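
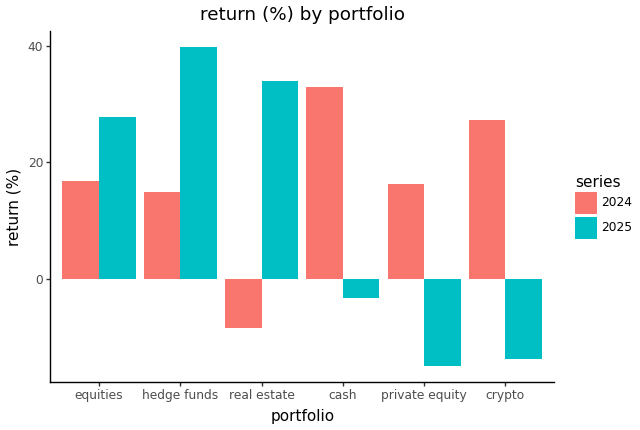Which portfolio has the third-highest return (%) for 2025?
Top 4 for 2025: hedge funds ≈ 40, real estate ≈ 35, equities ≈ 30, cash ≈ -5.

equities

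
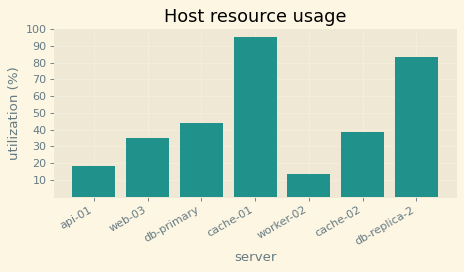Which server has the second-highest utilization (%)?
db-replica-2

Top 3: cache-01 ≈ 100, db-replica-2 ≈ 80, db-primary ≈ 40.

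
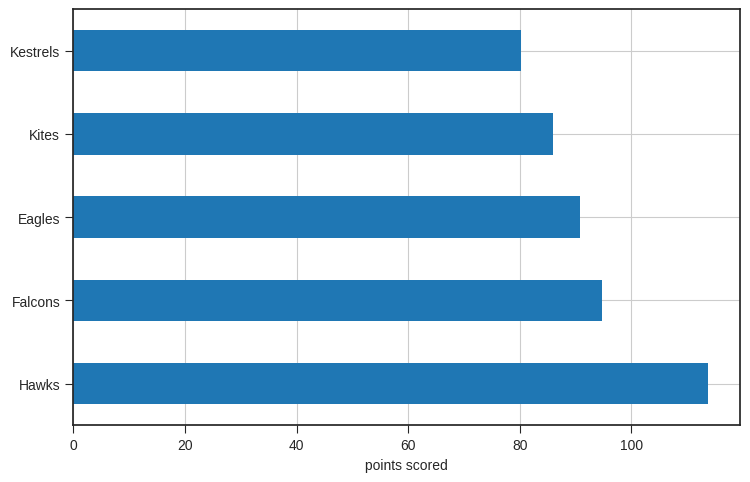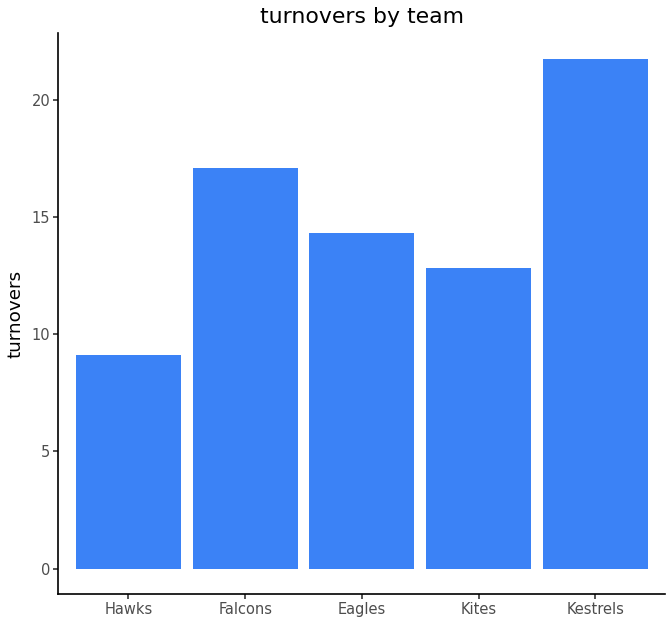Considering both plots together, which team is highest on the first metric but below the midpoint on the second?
Hawks

Chart 2 median turnovers ≈ 14; below-median teams: Hawks, Kites. Among those, Hawks has the highest points scored (≈ 120).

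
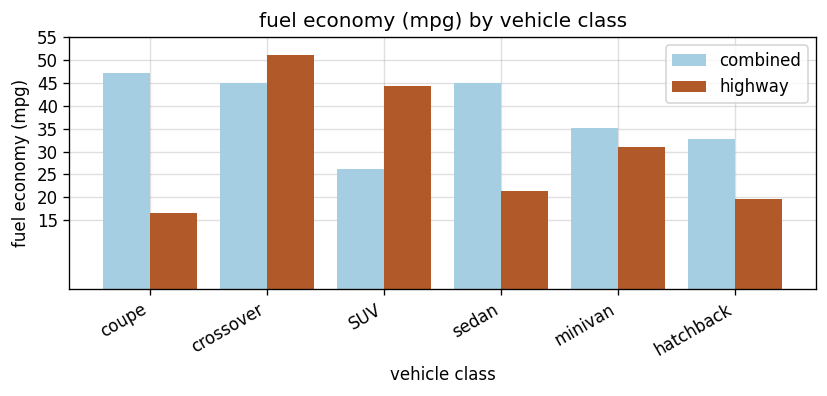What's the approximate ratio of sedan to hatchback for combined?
≈ 1.29×

sedan ≈ 45, hatchback ≈ 35; 45/35 ≈ 1.29.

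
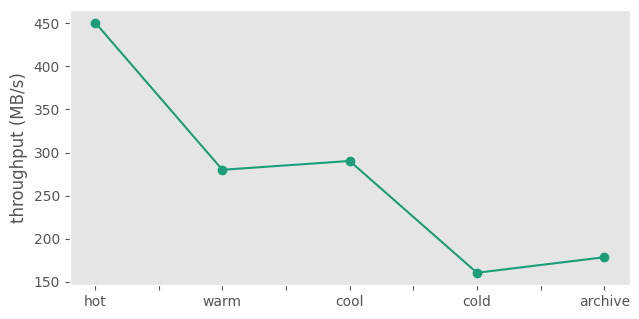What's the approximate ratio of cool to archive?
≈ 1.71×

cool ≈ 300, archive ≈ 175; 300/175 ≈ 1.71.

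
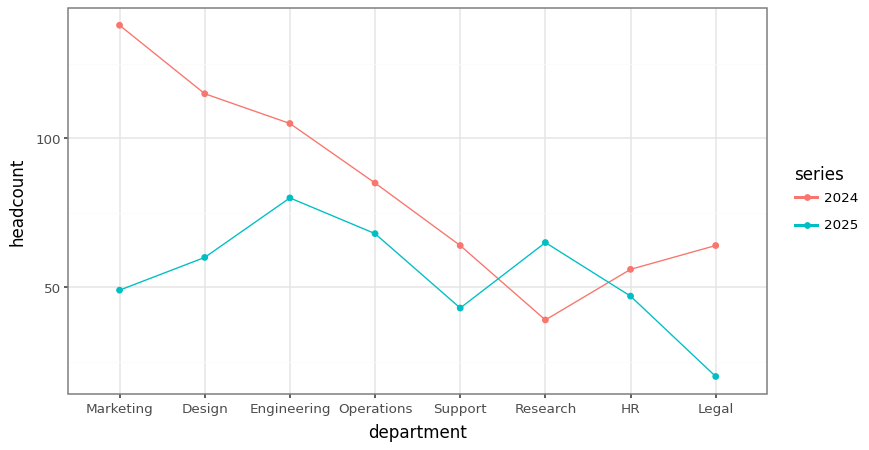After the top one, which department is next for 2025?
Top 3 for 2025: Engineering ≈ 80, Operations ≈ 70, Research ≈ 60.

Operations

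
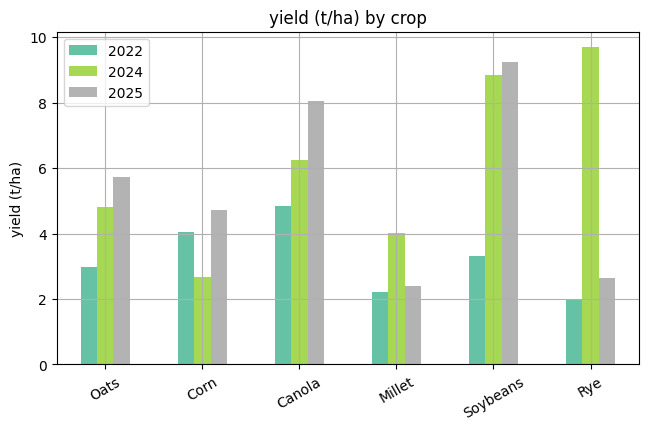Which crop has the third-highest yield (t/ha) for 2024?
Canola

Top 4 for 2024: Rye ≈ 10, Soybeans ≈ 9, Canola ≈ 6, Oats ≈ 5.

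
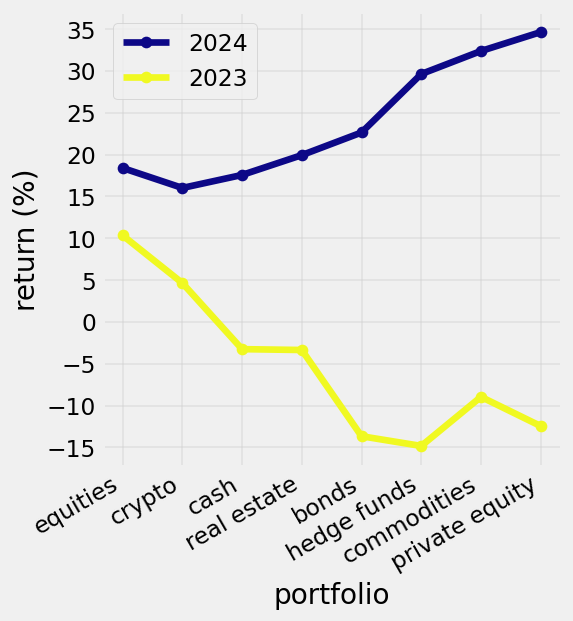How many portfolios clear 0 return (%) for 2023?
2

Above 0: equities, crypto.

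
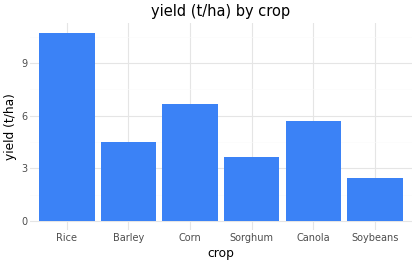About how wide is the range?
Max Rice ≈ 11, min Soybeans ≈ 2; range ≈ 9.

≈ 9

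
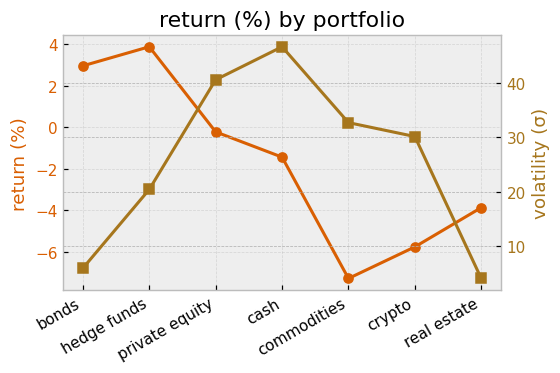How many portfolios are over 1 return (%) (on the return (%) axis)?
Above 1: bonds, hedge funds.

2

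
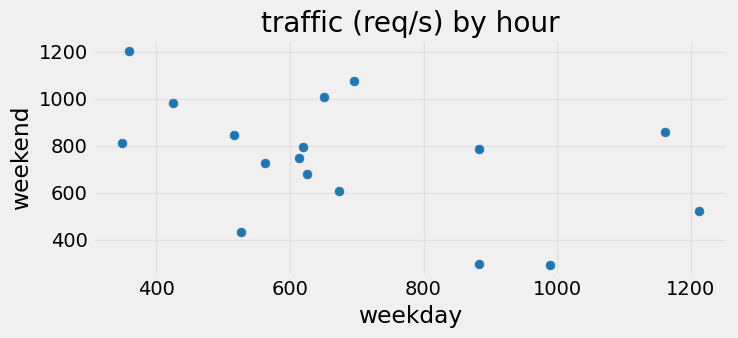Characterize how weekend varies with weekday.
Points are negatively correlated; moderate (|r| ≈ 0.5).

negative, moderate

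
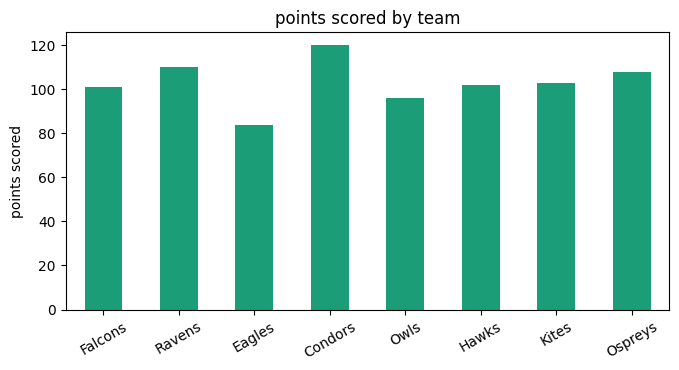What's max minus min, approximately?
≈ 40

Max Condors ≈ 120, min Eagles ≈ 80; range ≈ 40.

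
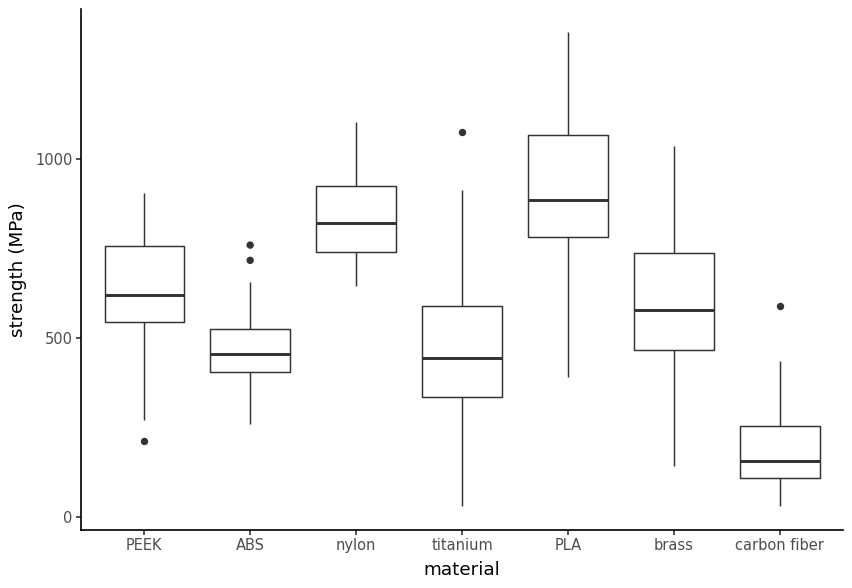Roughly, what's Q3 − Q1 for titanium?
≈ 300

Q3 ≈ 600, Q1 ≈ 300; IQR ≈ 300.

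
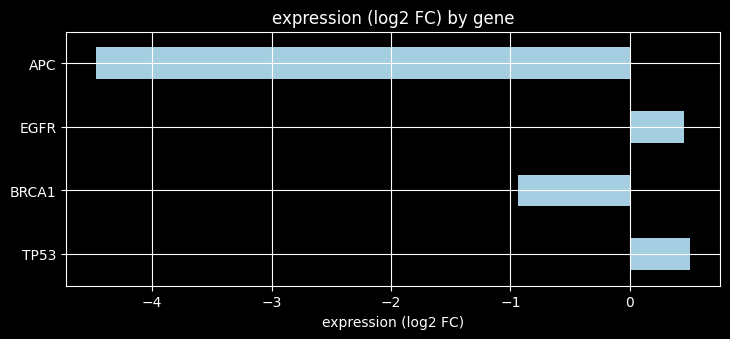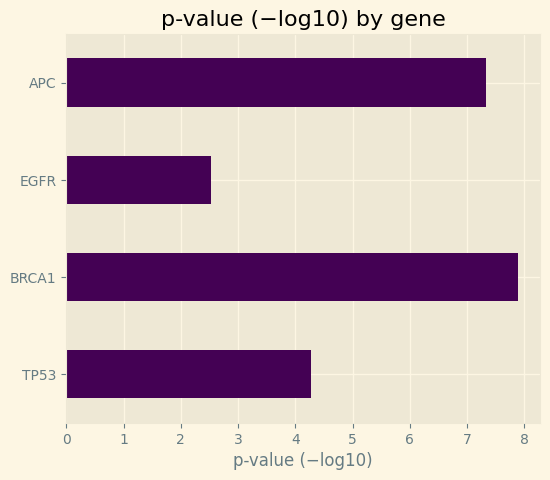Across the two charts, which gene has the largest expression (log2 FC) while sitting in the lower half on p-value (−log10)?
TP53

Chart 2 median p-value (−log10) ≈ 6; below-median genes: TP53, EGFR. Among those, TP53 has the highest expression (log2 FC) (≈ 0.5).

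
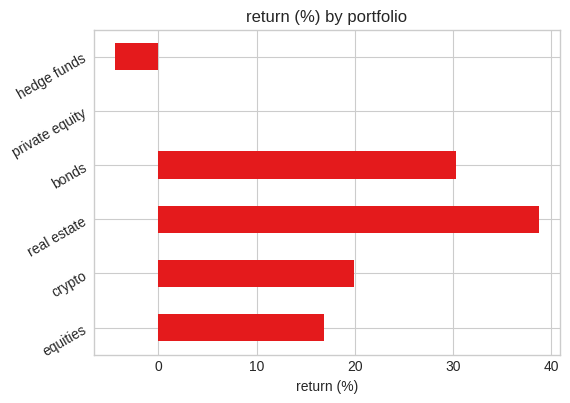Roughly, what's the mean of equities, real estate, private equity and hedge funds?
≈ 12

(15 + 40 + 0 + -5) / 4 ≈ 12.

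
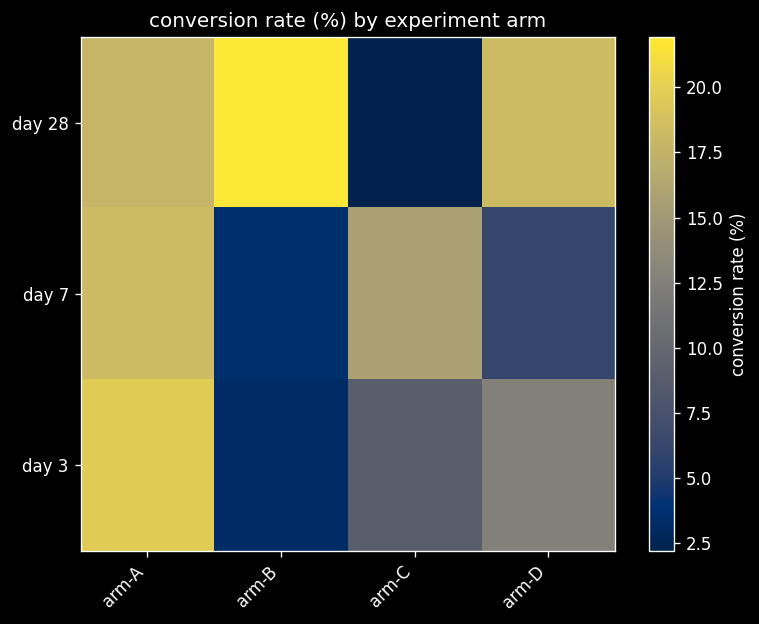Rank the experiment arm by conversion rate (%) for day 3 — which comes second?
Top 3 for day 3: arm-A ≈ 20, arm-D ≈ 12, arm-C ≈ 8.

arm-D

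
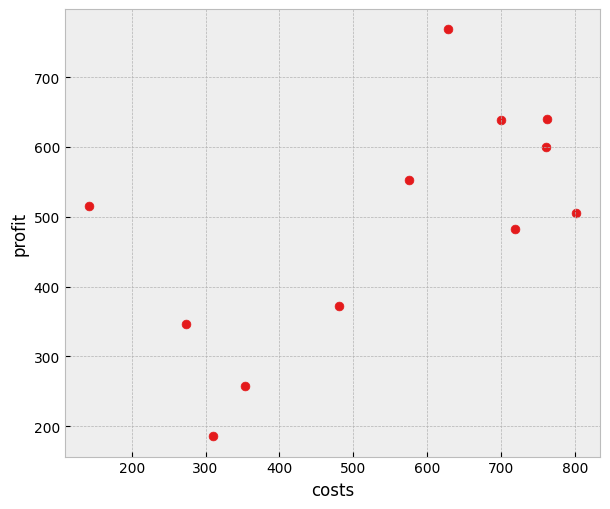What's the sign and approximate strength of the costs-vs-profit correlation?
positive, moderate

Points are positively correlated; moderate (|r| ≈ 0.6).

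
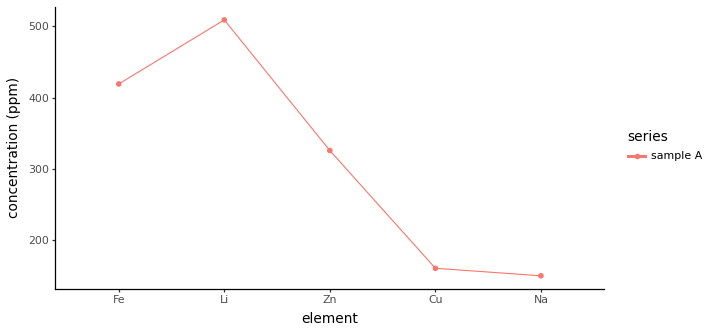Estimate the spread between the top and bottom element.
Max Li ≈ 500, min Na ≈ 150; range ≈ 350.

≈ 350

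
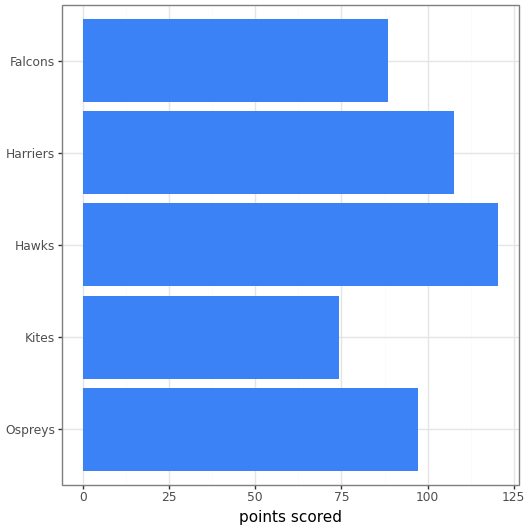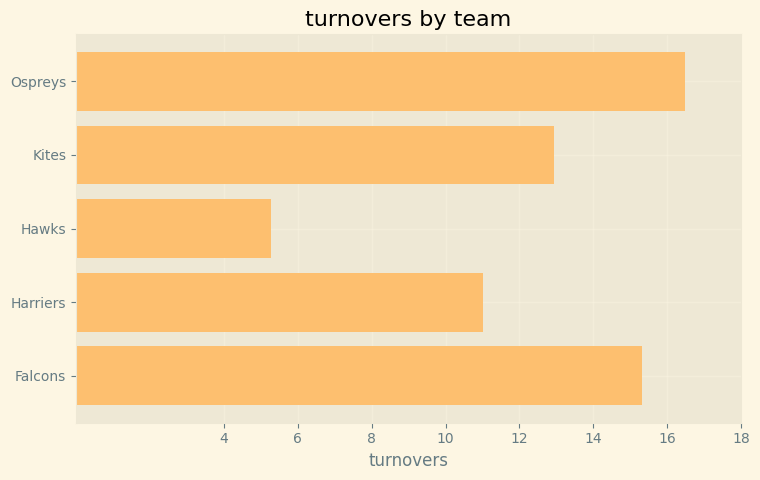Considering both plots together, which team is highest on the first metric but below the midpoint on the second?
Hawks

Chart 2 median turnovers ≈ 12; below-median teams: Hawks, Harriers. Among those, Hawks has the highest points scored (≈ 120).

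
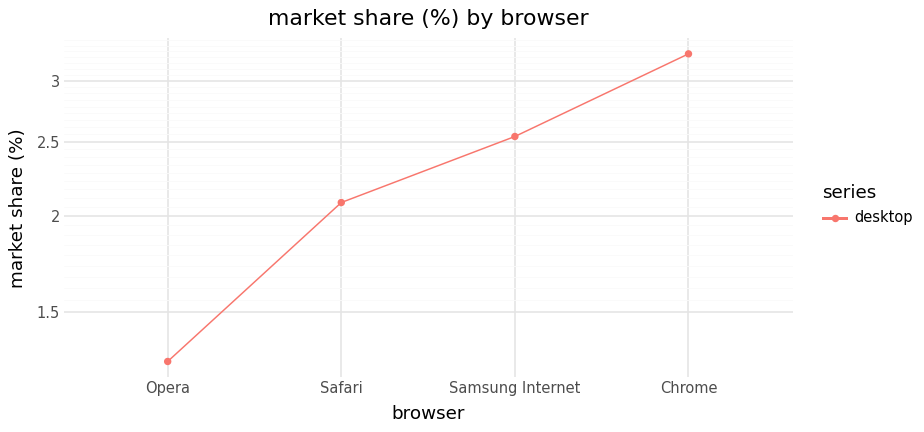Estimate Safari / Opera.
≈ 1.67×

Safari ≈ 2.0, Opera ≈ 1.2; 2.0/1.2 ≈ 1.67.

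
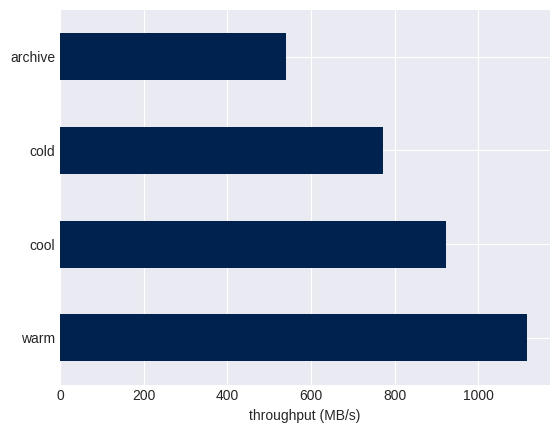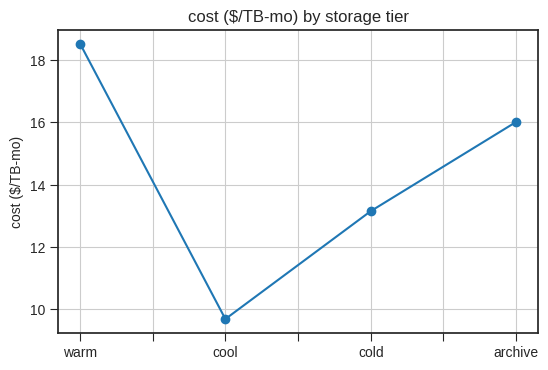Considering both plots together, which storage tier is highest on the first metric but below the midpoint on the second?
Chart 2 median cost ($/TB-mo) ≈ 14; below-median storage tiers: cool, cold. Among those, cool has the highest throughput (MB/s) (≈ 1000).

cool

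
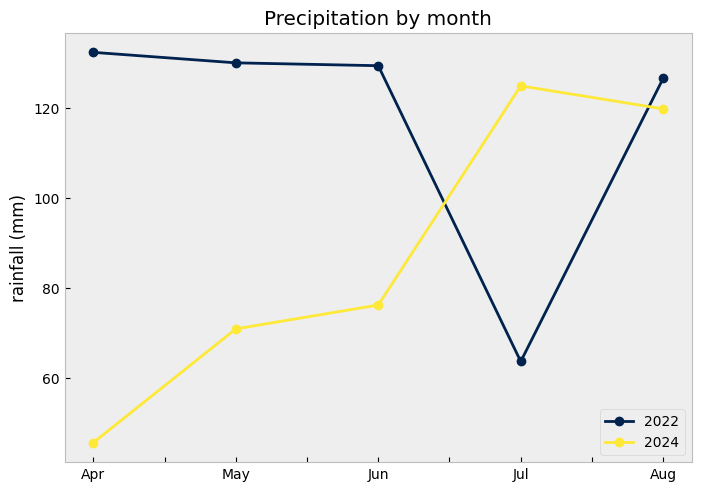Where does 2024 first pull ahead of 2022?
Jul

Jun: 2024 ≈ 80 vs 2022 ≈ 130 (not yet); Jul: 2024 ≈ 120 vs 2022 ≈ 60 (first crossover).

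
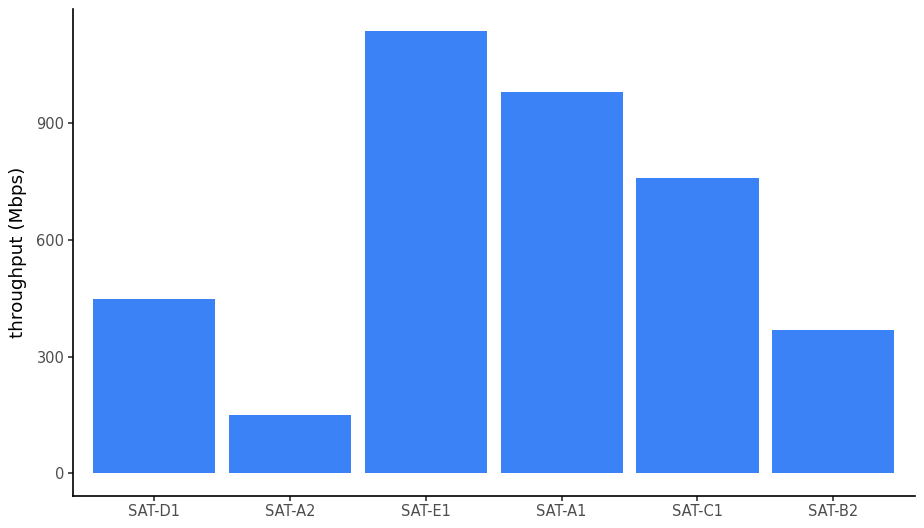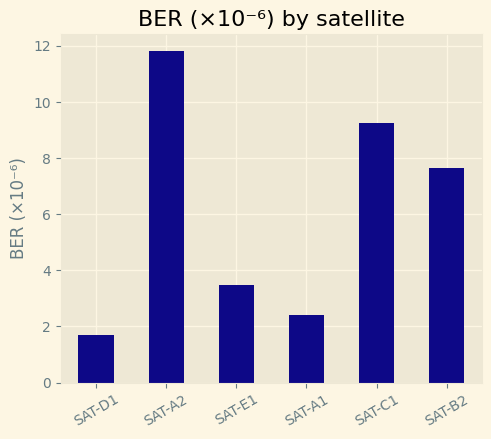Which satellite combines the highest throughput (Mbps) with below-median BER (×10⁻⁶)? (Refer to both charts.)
SAT-E1

Chart 2 median BER (×10⁻⁶) ≈ 6; below-median satellites: SAT-D1, SAT-E1, SAT-A1. Among those, SAT-E1 has the highest throughput (Mbps) (≈ 1200).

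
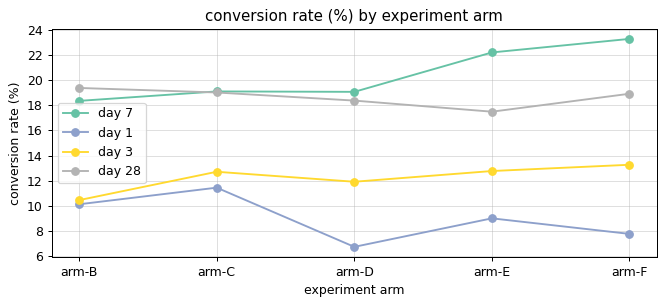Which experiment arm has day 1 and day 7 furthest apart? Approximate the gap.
arm-F: day 1 ≈ 8, day 7 ≈ 24 → gap ≈ 16. Next-largest (arm-E) is only ≈ 14.

arm-F, ≈ 16 %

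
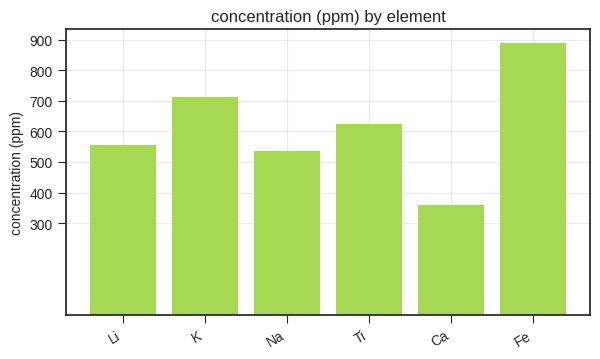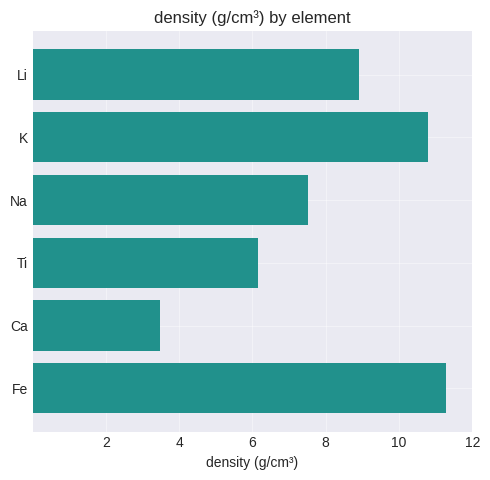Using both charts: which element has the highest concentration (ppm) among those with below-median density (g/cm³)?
Ti

Chart 2 median density (g/cm³) ≈ 8; below-median elements: Na, Ti, Ca. Among those, Ti has the highest concentration (ppm) (≈ 600).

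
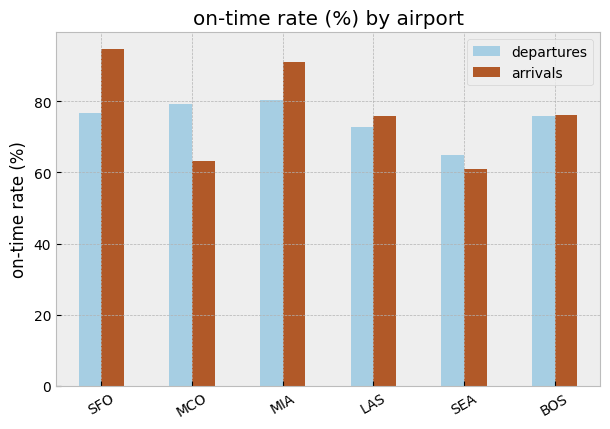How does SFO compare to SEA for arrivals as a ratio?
≈ 1.5×

SFO ≈ 90, SEA ≈ 60; 90/60 ≈ 1.5.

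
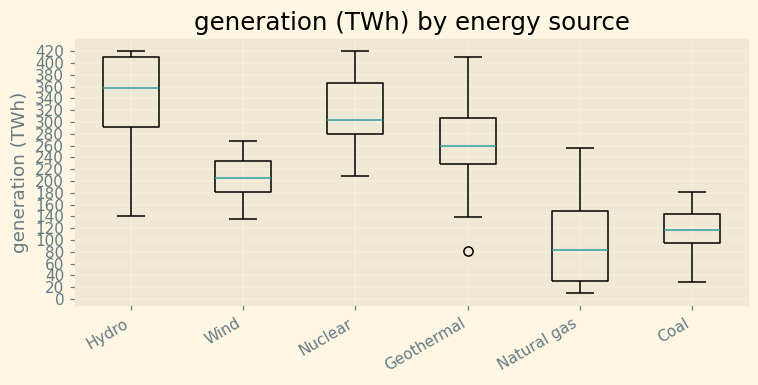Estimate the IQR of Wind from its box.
Q3 ≈ 240, Q1 ≈ 180; IQR ≈ 60.

≈ 60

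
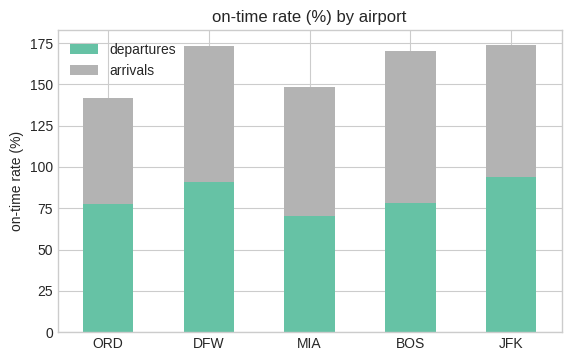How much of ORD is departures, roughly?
≈ 80

departures top ≈ 80, bottom ≈ 0; segment ≈ 80.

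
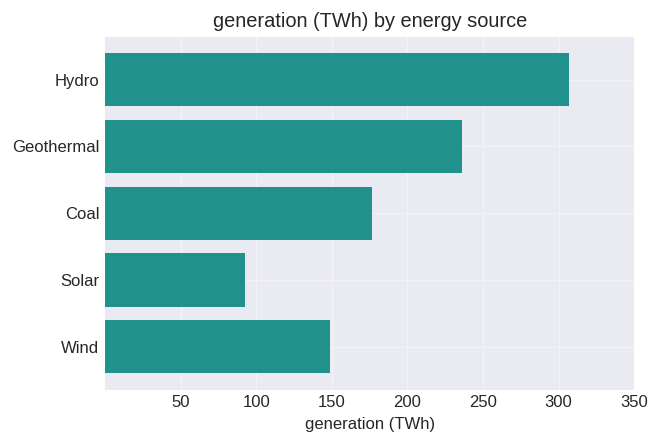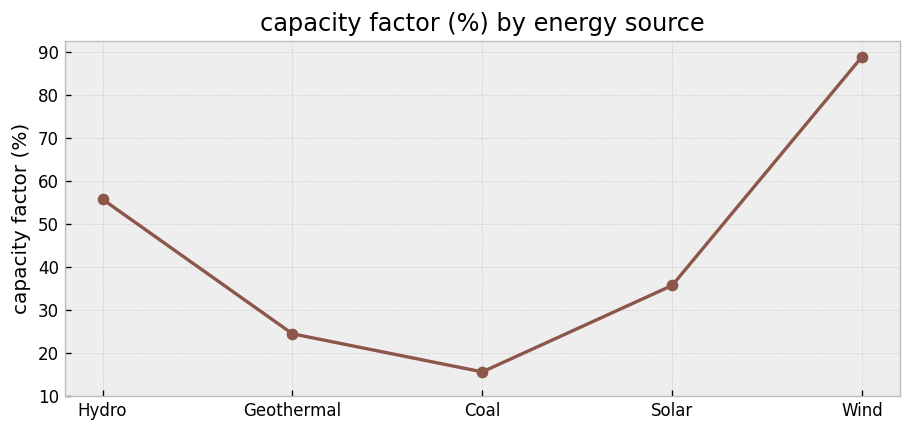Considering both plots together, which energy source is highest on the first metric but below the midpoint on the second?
Chart 2 median capacity factor (%) ≈ 40; below-median energy sources: Geothermal, Coal. Among those, Geothermal has the highest generation (TWh) (≈ 250).

Geothermal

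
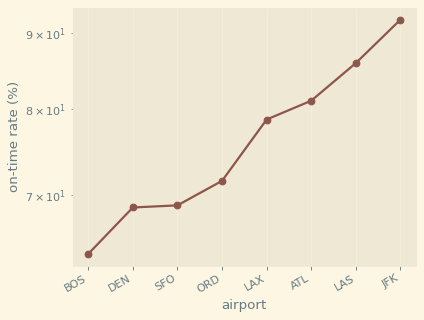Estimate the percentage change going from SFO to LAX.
SFO ≈ 70, LAX ≈ 80; (80 − 70) / 70 ≈ +14.3%.

≈ +14.3%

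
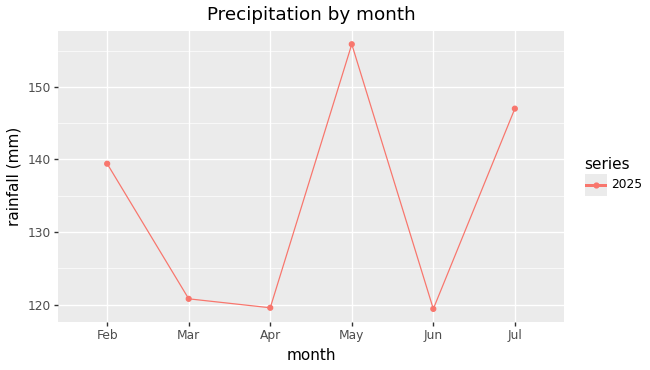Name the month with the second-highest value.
Top 3: May ≈ 155, Jul ≈ 145, Feb ≈ 140.

Jul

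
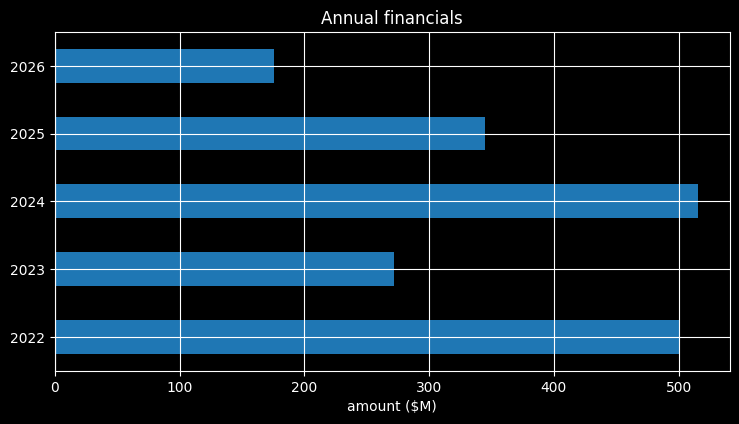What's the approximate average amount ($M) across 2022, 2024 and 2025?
≈ 450

(500 + 500 + 350) / 3 ≈ 450.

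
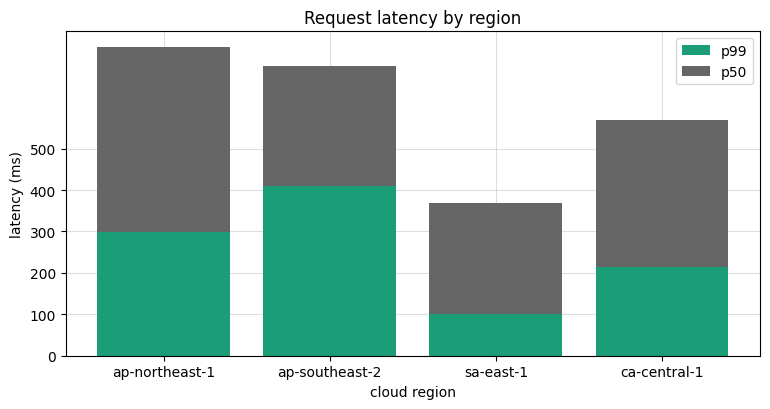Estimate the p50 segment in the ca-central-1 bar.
p50 top ≈ 600, bottom ≈ 200; segment ≈ 400.

≈ 400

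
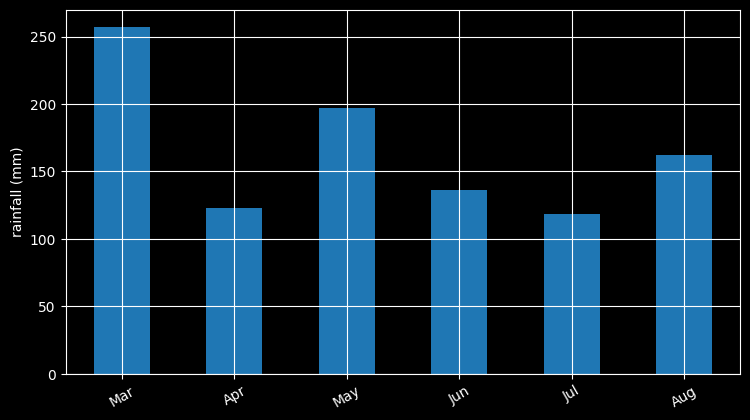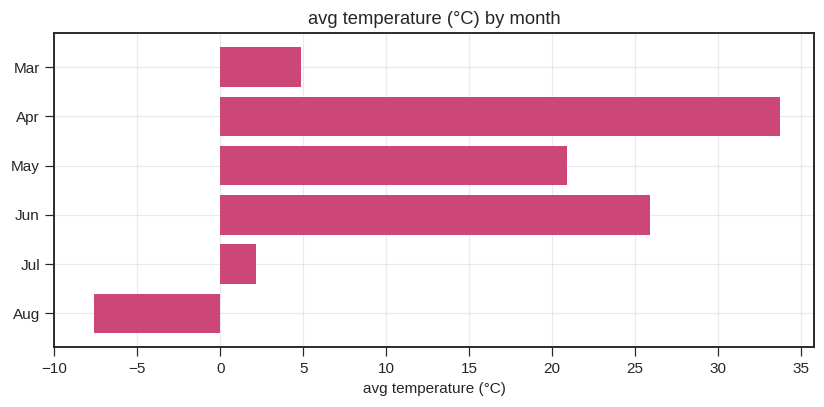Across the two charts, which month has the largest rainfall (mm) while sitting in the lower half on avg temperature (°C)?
Chart 2 median avg temperature (°C) ≈ 15; below-median months: Mar, Jul, Aug. Among those, Mar has the highest rainfall (mm) (≈ 250).

Mar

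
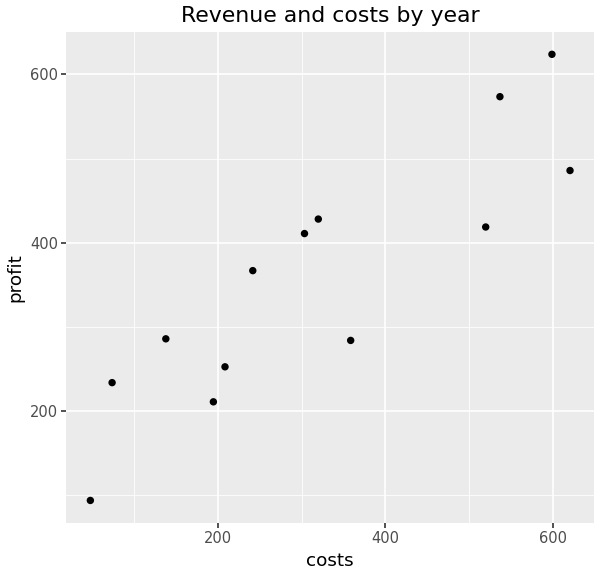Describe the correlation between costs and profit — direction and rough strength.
positive, strong

Points are positively correlated; strong (|r| ≈ 0.9).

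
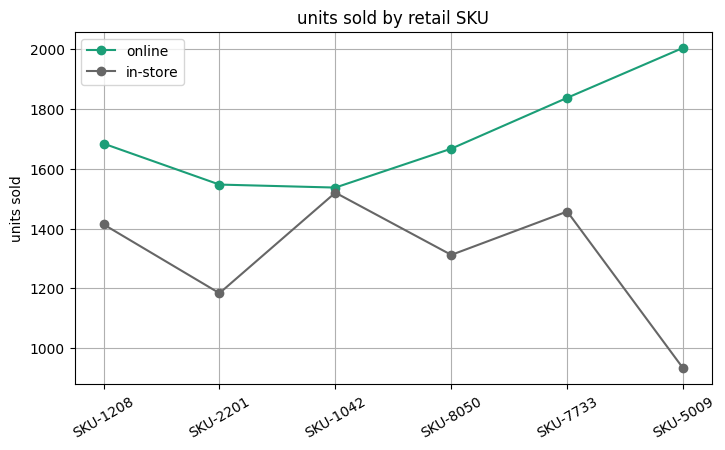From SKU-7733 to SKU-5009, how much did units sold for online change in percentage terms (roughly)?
≈ +11.1%

SKU-7733 ≈ 1800, SKU-5009 ≈ 2000; (2000 − 1800) / 1800 ≈ +11.1%.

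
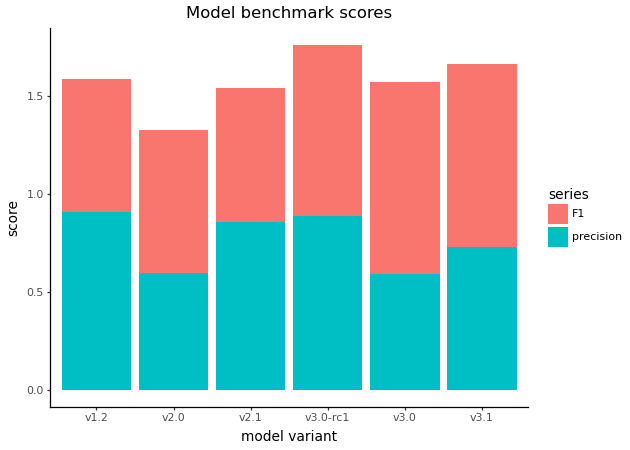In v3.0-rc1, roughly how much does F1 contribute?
F1 top ≈ 1.8, bottom ≈ 0.8; segment ≈ 1.0.

≈ 1.0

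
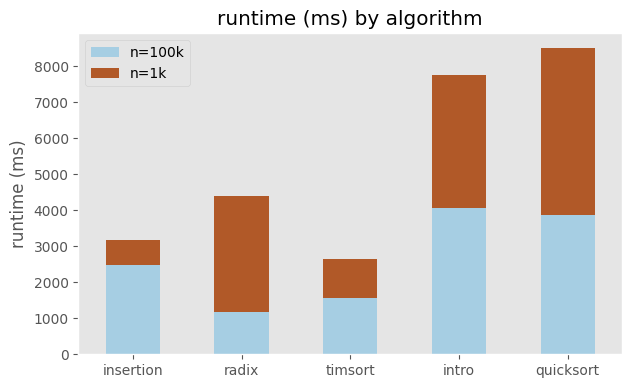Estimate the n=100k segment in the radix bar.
≈ 1000

n=100k top ≈ 1000, bottom ≈ 0; segment ≈ 1000.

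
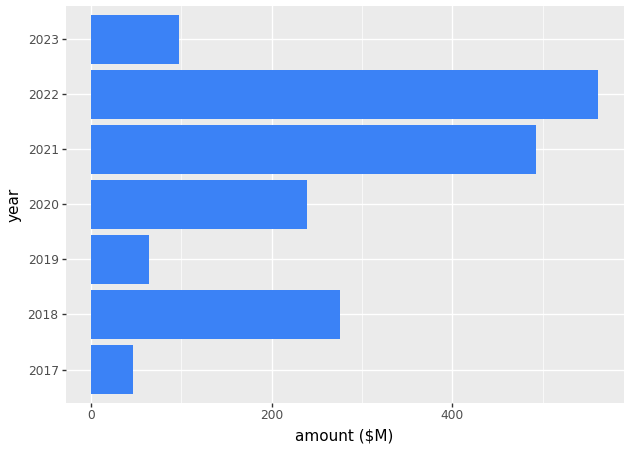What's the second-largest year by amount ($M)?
2021

Top 3: 2022 ≈ 550, 2021 ≈ 500, 2018 ≈ 300.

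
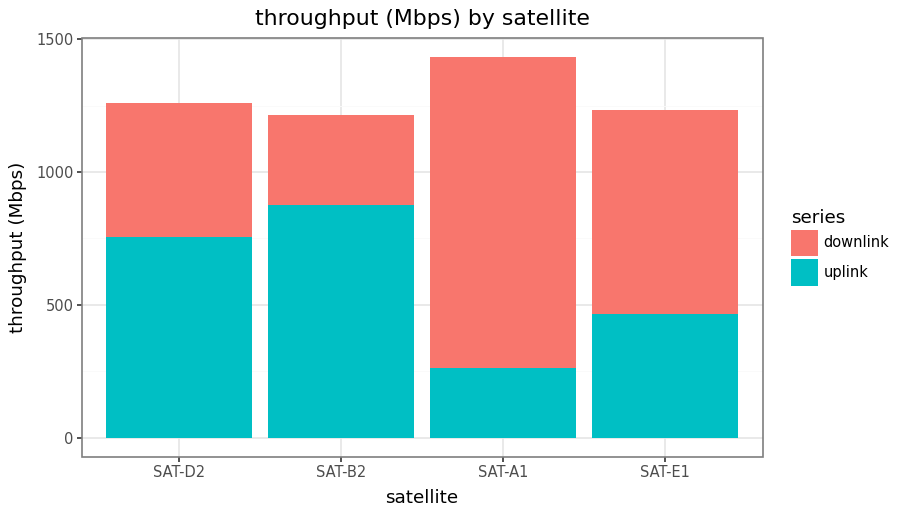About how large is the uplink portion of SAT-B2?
uplink top ≈ 800, bottom ≈ 0; segment ≈ 800.

≈ 800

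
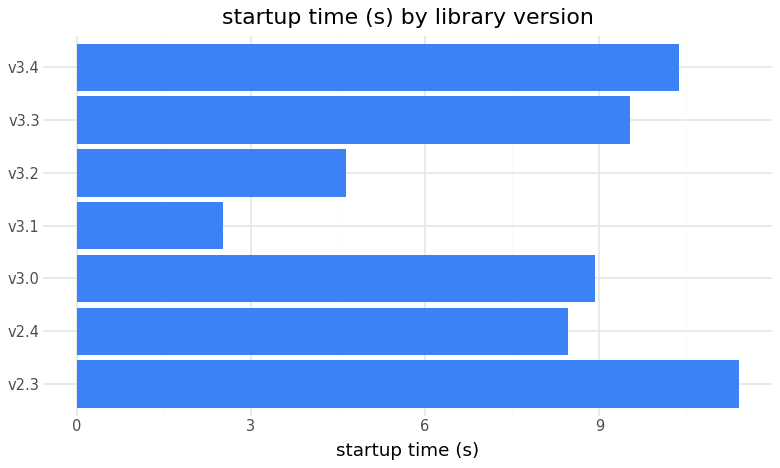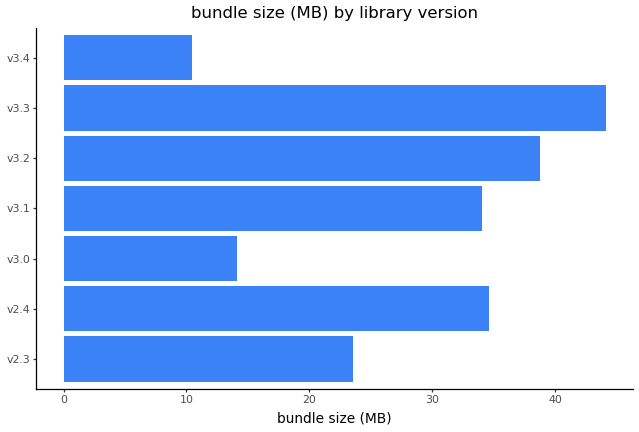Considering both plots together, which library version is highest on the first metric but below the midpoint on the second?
v2.3

Chart 2 median bundle size (MB) ≈ 35; below-median library versions: v2.3, v3.0, v3.4. Among those, v2.3 has the highest startup time (s) (≈ 12).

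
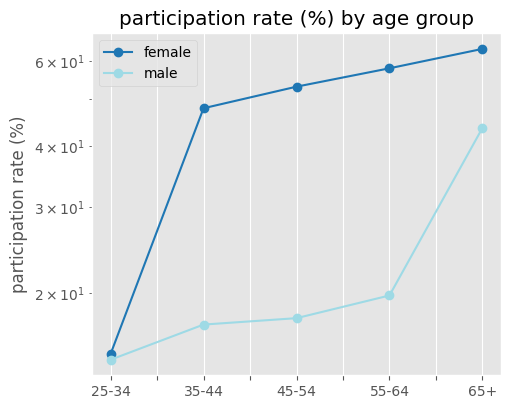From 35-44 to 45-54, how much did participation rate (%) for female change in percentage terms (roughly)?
≈ +10%

35-44 ≈ 50, 45-54 ≈ 55; (55 − 50) / 50 ≈ +10%.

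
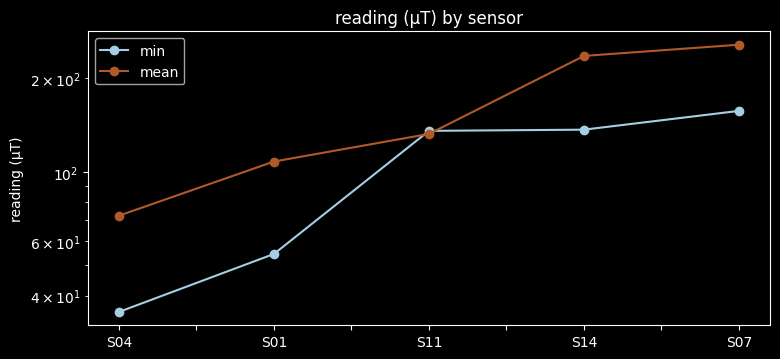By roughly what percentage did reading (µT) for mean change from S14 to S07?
S14 ≈ 240, S07 ≈ 260; (260 − 240) / 240 ≈ +8.3%.

≈ +8.3%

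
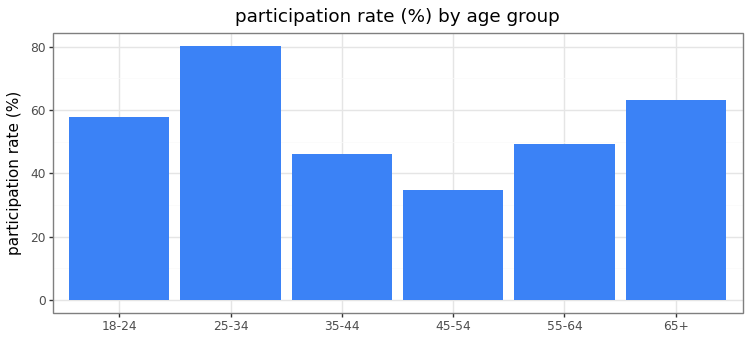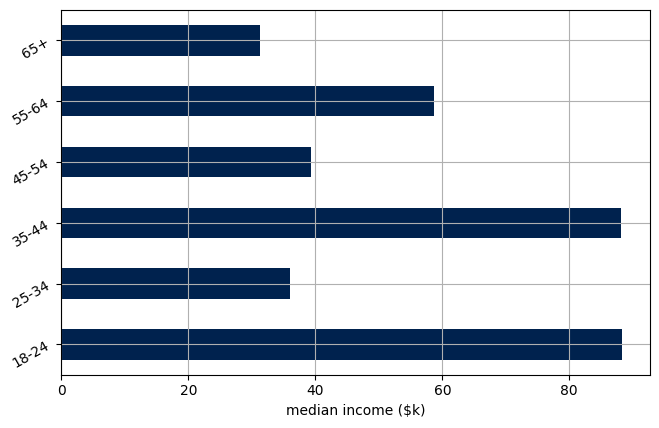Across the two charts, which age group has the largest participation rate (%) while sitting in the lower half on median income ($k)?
Chart 2 median median income ($k) ≈ 50; below-median age groups: 25-34, 45-54, 65+. Among those, 25-34 has the highest participation rate (%) (≈ 80).

25-34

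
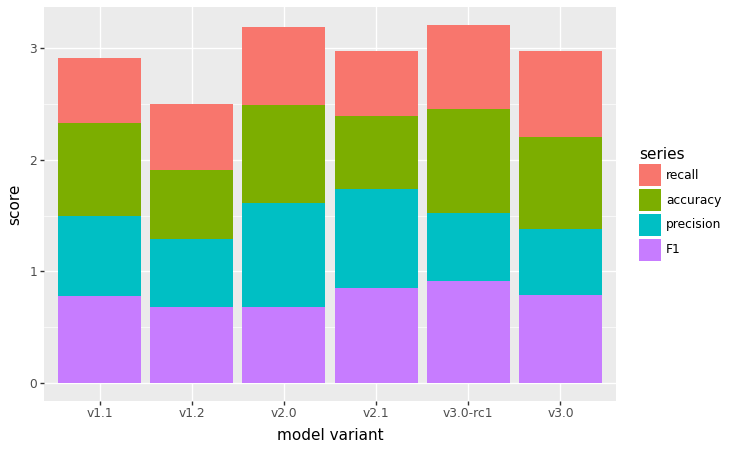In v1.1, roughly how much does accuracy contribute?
accuracy top ≈ 2.5, bottom ≈ 1.5; segment ≈ 1.0.

≈ 1.0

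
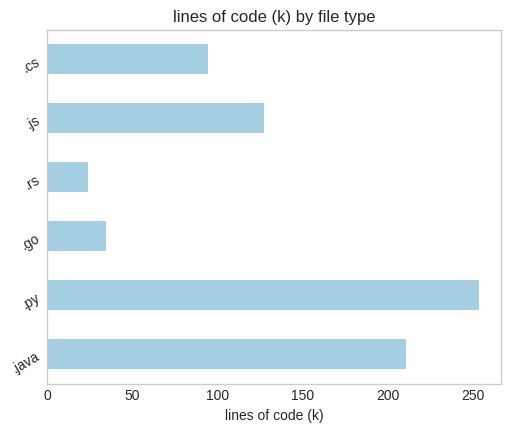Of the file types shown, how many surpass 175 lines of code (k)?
2

Above 175: .java, .py.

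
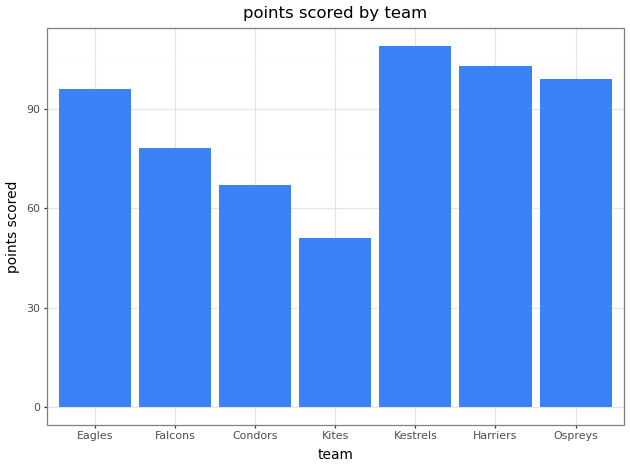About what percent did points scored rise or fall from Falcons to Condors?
≈ -12.5%

Falcons ≈ 80, Condors ≈ 70; (70 − 80) / 80 ≈ -12.5%.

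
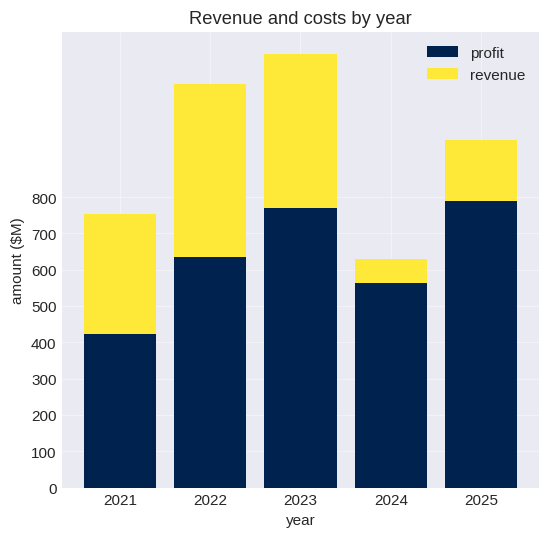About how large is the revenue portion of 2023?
≈ 400

revenue top ≈ 1200, bottom ≈ 800; segment ≈ 400.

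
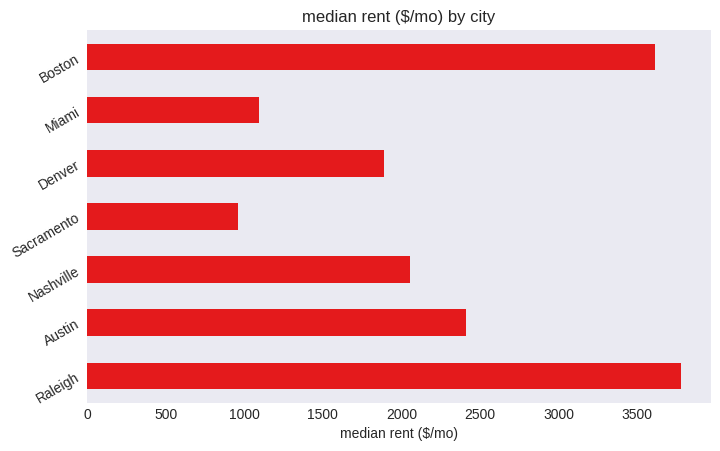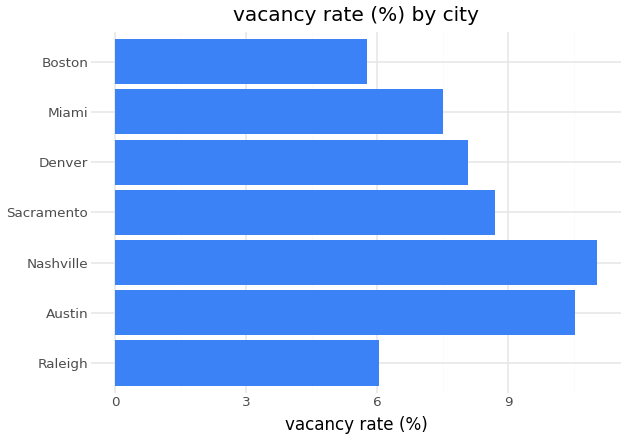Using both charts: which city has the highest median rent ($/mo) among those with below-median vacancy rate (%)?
Chart 2 median vacancy rate (%) ≈ 8; below-median cities: Raleigh, Miami, Boston. Among those, Raleigh has the highest median rent ($/mo) (≈ 4000).

Raleigh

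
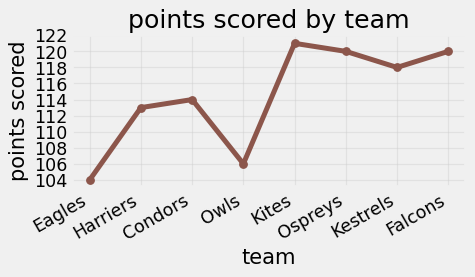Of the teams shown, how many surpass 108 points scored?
Above 108: Harriers, Condors, Kites, Ospreys, Kestrels, Falcons.

6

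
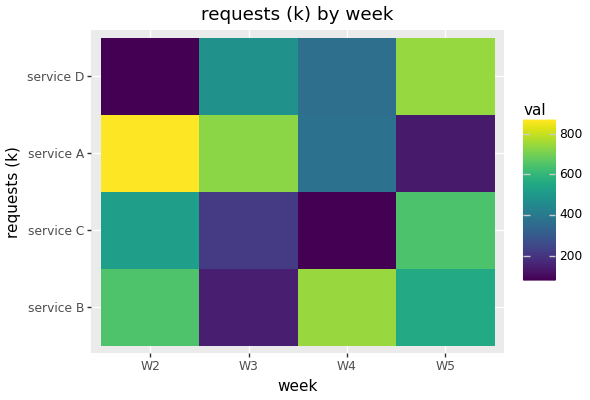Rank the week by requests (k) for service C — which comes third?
W3

Top 4 for service C: W5 ≈ 600, W2 ≈ 500, W3 ≈ 200, W4 ≈ 100.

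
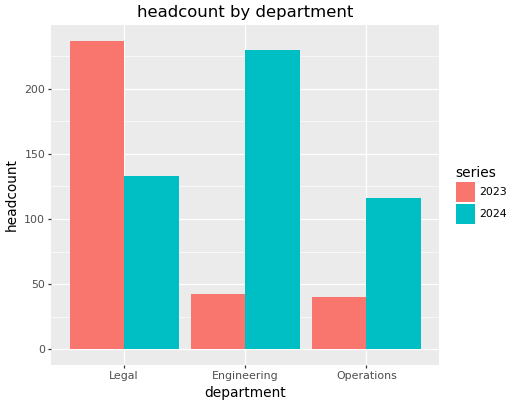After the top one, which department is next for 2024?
Top 3 for 2024: Engineering ≈ 240, Legal ≈ 140, Operations ≈ 120.

Legal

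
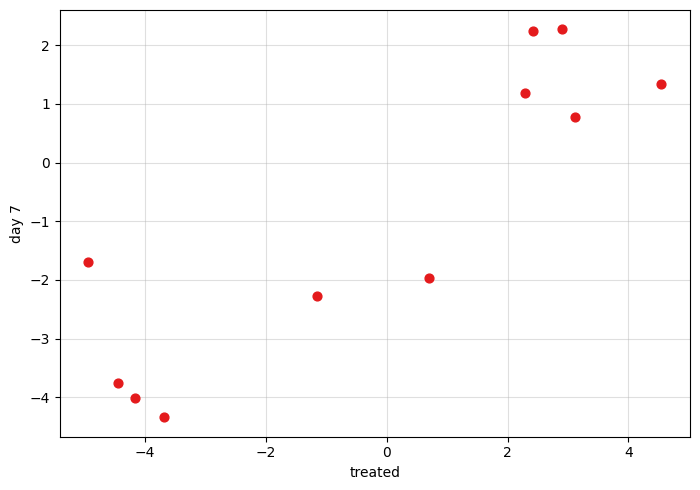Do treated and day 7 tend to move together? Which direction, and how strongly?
Points are positively correlated; strong (|r| ≈ 0.9).

positive, strong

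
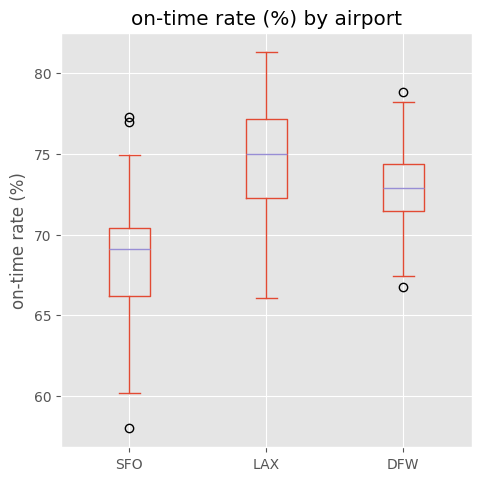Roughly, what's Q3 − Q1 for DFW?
Q3 ≈ 74.5, Q1 ≈ 71.5; IQR ≈ 3.0.

≈ 3.0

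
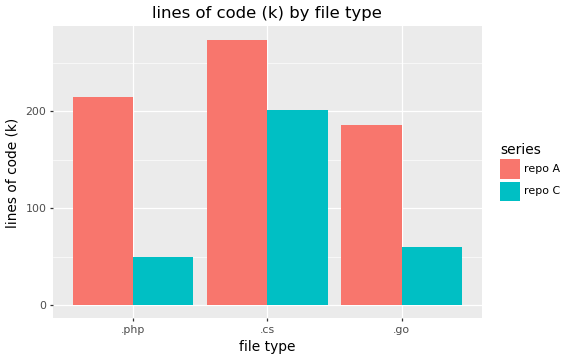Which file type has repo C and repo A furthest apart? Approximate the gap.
.php, ≈ 175 k

.php: repo C ≈ 50, repo A ≈ 225 → gap ≈ 175. Next-largest (.go) is only ≈ 125.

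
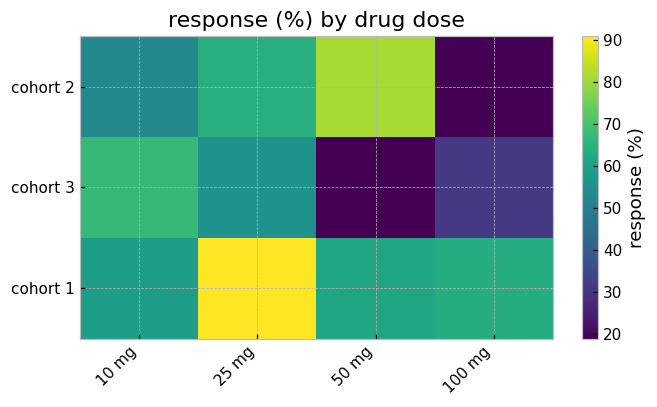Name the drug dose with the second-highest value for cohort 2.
Top 3 for cohort 2: 50 mg ≈ 80, 25 mg ≈ 60, 10 mg ≈ 50.

25 mg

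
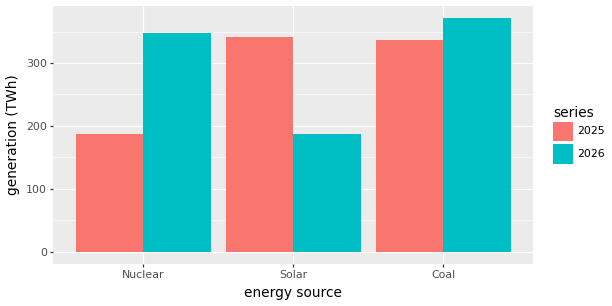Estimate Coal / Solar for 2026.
≈ 1.75×

Coal ≈ 350, Solar ≈ 200; 350/200 ≈ 1.75.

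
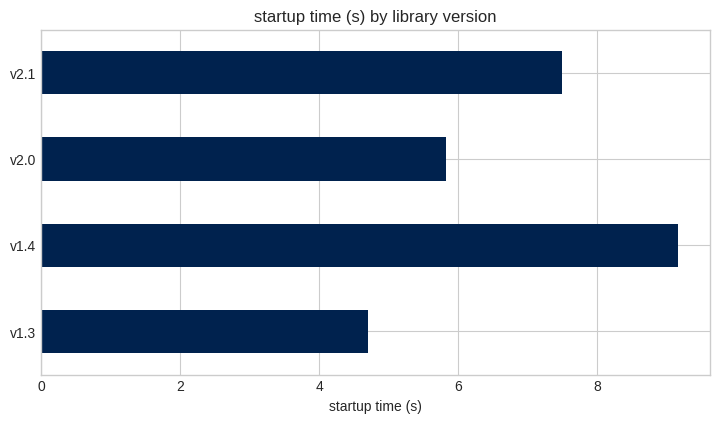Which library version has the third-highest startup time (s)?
Top 4: v1.4 ≈ 9, v2.1 ≈ 7, v2.0 ≈ 6, v1.3 ≈ 5.

v2.0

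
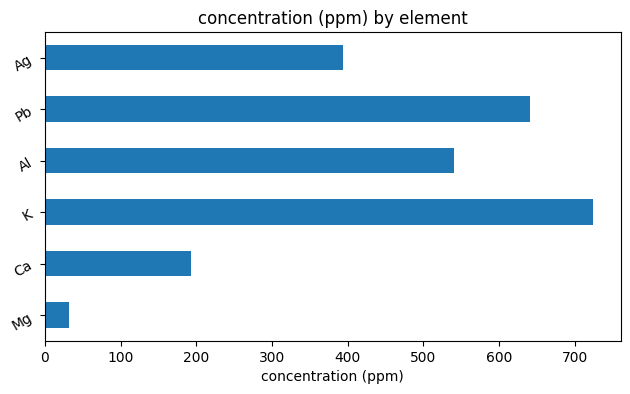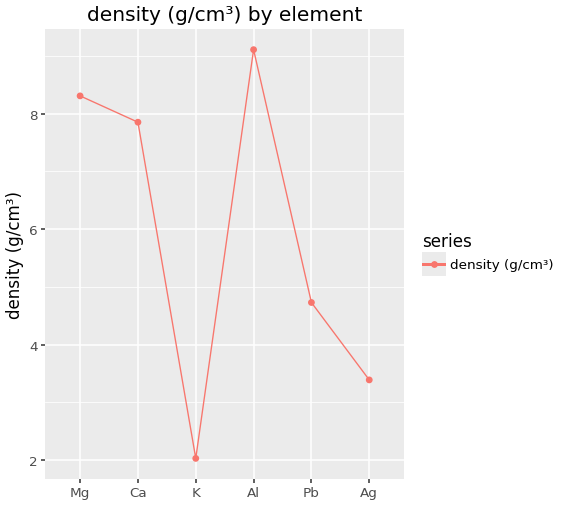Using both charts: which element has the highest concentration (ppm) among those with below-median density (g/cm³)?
K

Chart 2 median density (g/cm³) ≈ 6; below-median elements: K, Pb, Ag. Among those, K has the highest concentration (ppm) (≈ 700).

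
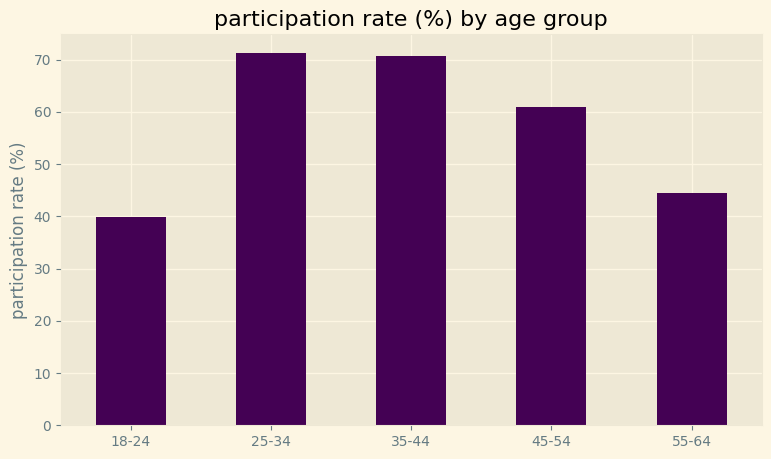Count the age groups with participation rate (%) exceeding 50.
Above 50: 25-34, 35-44, 45-54.

3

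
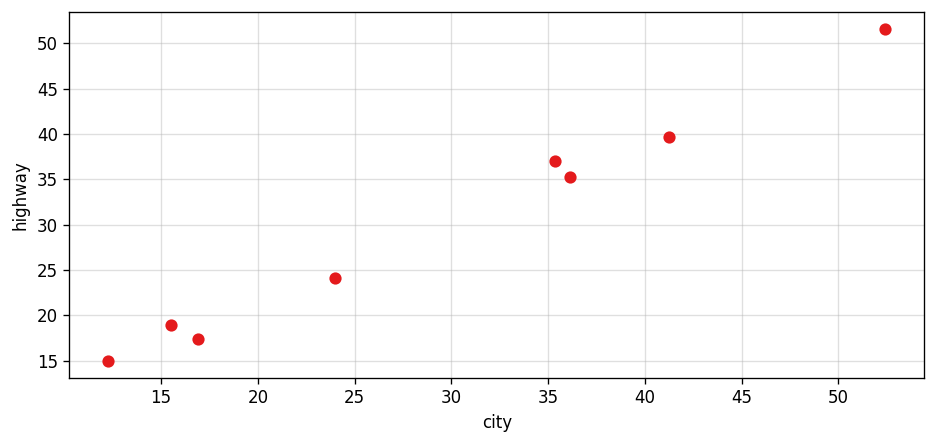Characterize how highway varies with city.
Points are positively correlated; strong (|r| ≈ 1.0).

positive, strong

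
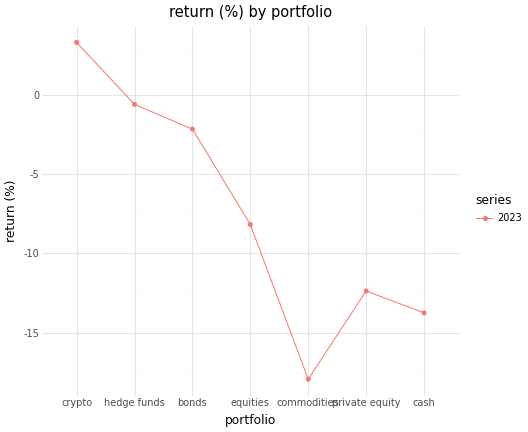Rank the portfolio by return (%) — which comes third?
bonds

Top 4: crypto ≈ 4, hedge funds ≈ 0, bonds ≈ -2, equities ≈ -8.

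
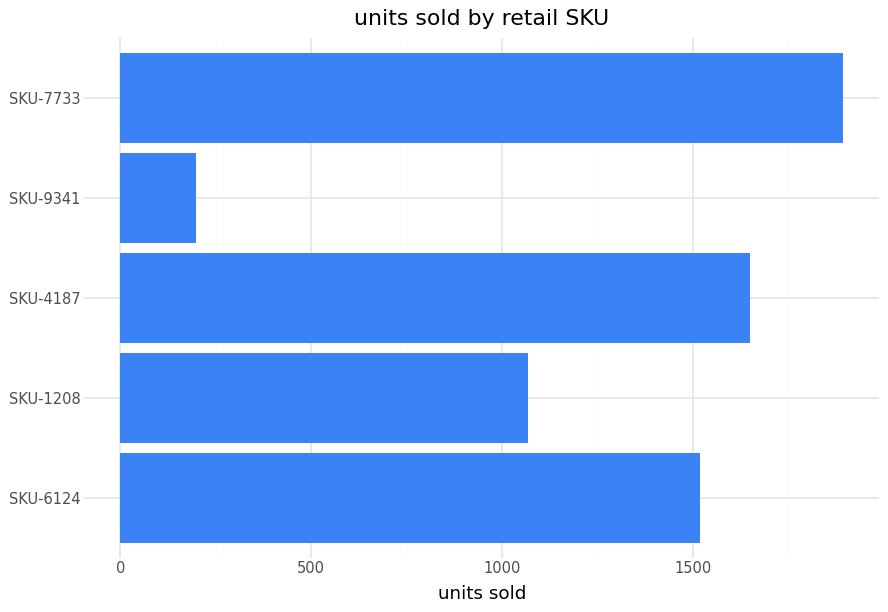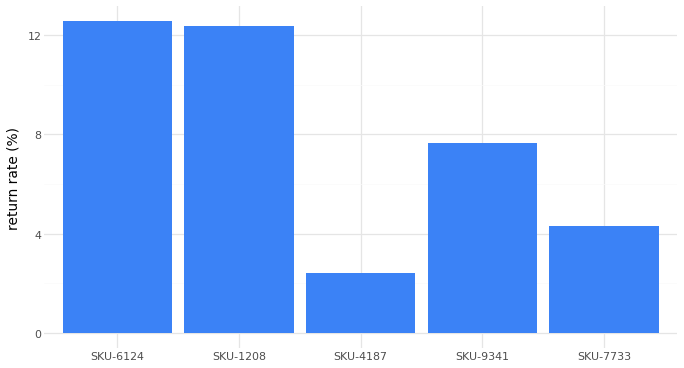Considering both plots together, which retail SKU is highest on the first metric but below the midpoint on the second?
Chart 2 median return rate (%) ≈ 8; below-median retail SKUs: SKU-4187, SKU-7733. Among those, SKU-7733 has the highest units sold (≈ 1800).

SKU-7733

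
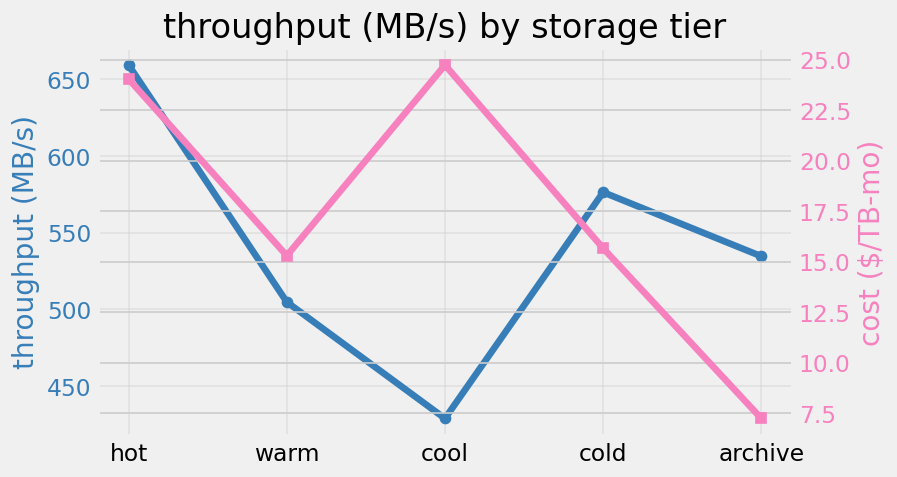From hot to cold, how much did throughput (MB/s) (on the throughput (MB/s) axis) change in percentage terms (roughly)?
hot ≈ 660, cold ≈ 580; (580 − 660) / 660 ≈ -12.1%.

≈ -12.1%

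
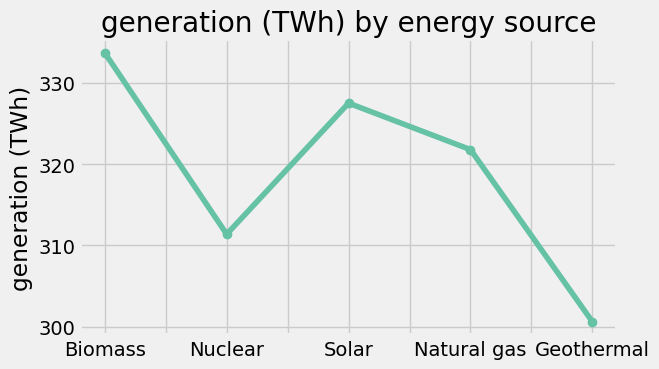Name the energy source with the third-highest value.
Natural gas

Top 4: Biomass ≈ 335, Solar ≈ 330, Natural gas ≈ 320, Nuclear ≈ 310.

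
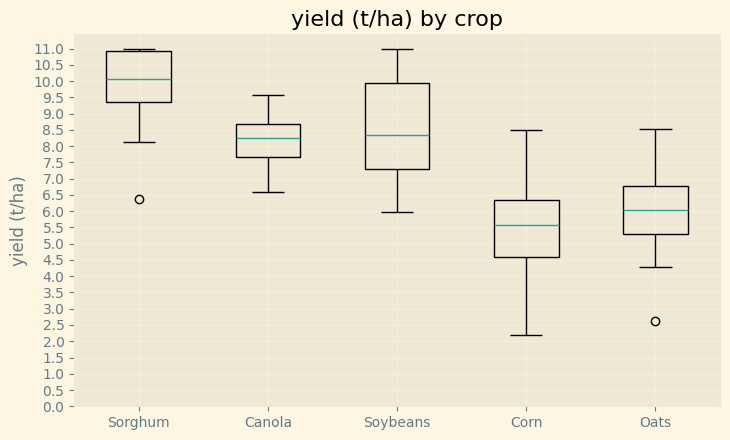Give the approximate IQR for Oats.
≈ 1.5

Q3 ≈ 7.0, Q1 ≈ 5.5; IQR ≈ 1.5.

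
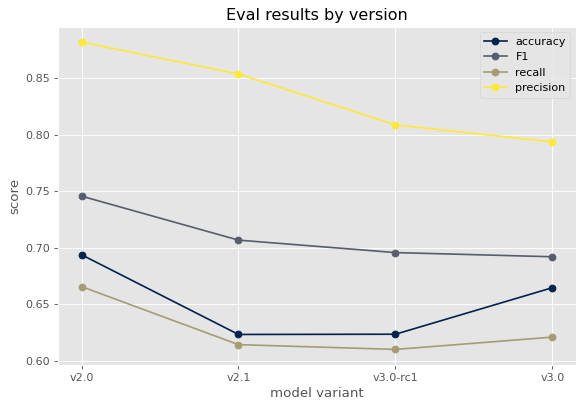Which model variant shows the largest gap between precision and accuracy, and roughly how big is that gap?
v2.1: precision ≈ 0.85, accuracy ≈ 0.60 → gap ≈ 0.25. Next-largest (v2.0) is only ≈ 0.20.

v2.1, ≈ 0.25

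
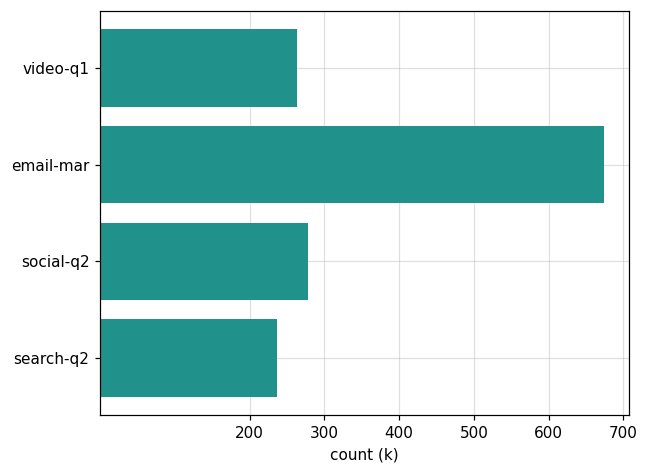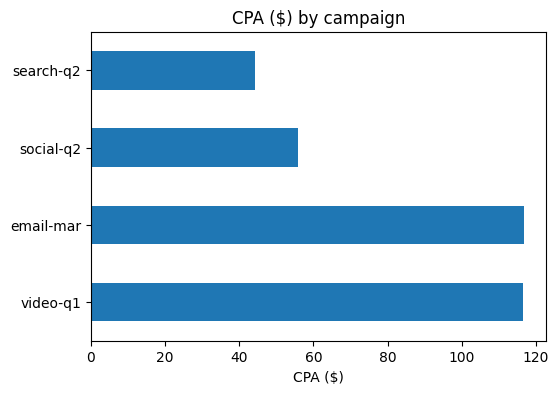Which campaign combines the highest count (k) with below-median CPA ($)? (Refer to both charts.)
social-q2

Chart 2 median CPA ($) ≈ 80; below-median campaigns: social-q2, search-q2. Among those, social-q2 has the highest count (k) (≈ 300).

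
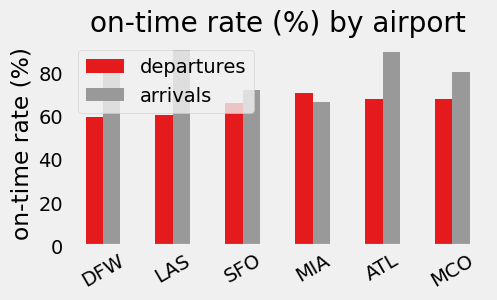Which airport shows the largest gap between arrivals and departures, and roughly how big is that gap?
LAS: arrivals ≈ 90, departures ≈ 60 → gap ≈ 30. Next-largest (DFW) is only ≈ 20.

LAS, ≈ 30 %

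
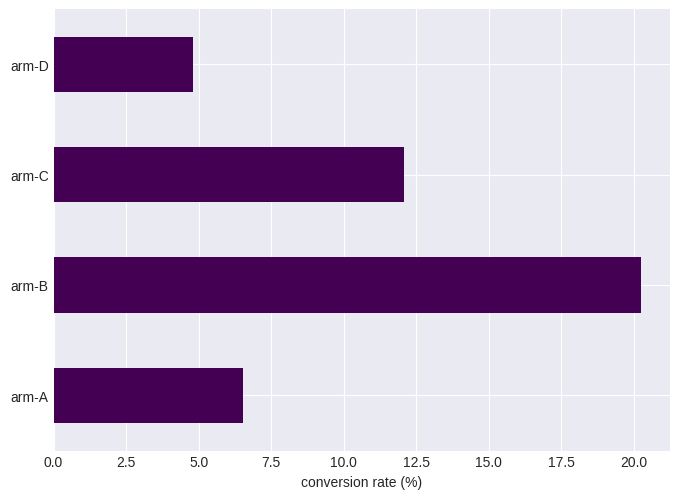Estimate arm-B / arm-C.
arm-B ≈ 20, arm-C ≈ 12; 20/12 ≈ 1.67.

≈ 1.67×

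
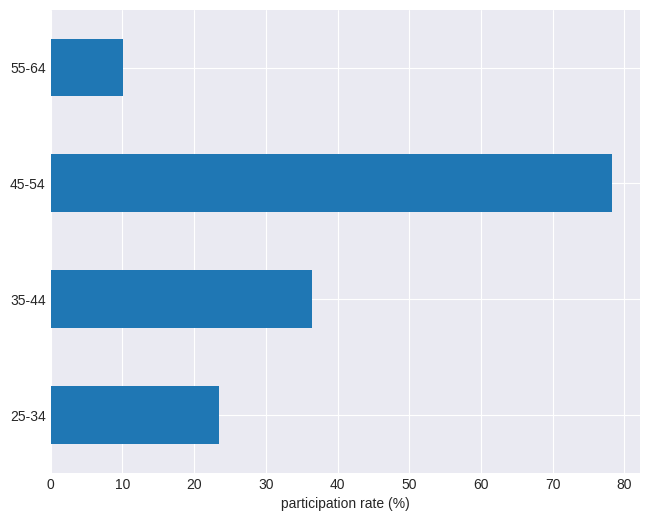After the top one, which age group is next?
Top 3: 45-54 ≈ 80, 35-44 ≈ 40, 25-34 ≈ 20.

35-44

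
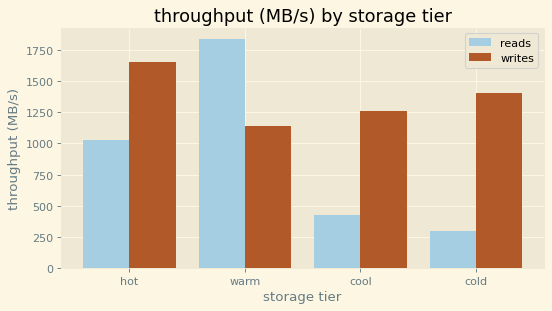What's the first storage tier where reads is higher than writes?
hot: reads ≈ 1000 vs writes ≈ 1600 (not yet); warm: reads ≈ 1800 vs writes ≈ 1200 (first crossover).

warm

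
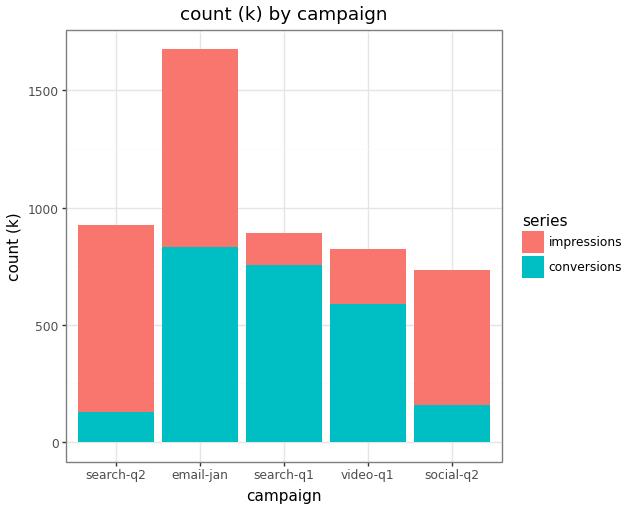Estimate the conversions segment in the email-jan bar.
conversions top ≈ 800, bottom ≈ 0; segment ≈ 800.

≈ 800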